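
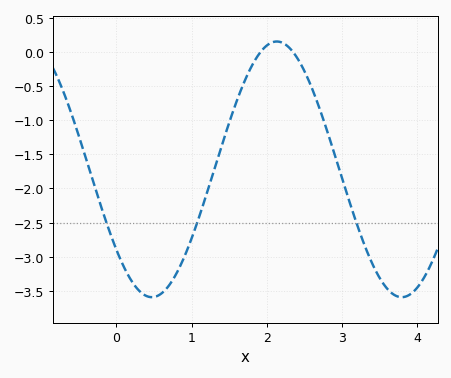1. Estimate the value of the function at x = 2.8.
-1.15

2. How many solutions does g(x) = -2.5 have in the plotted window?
3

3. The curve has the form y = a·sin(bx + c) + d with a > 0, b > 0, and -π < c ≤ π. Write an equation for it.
y = 1.87sin(1.89x - 2.46) - 1.72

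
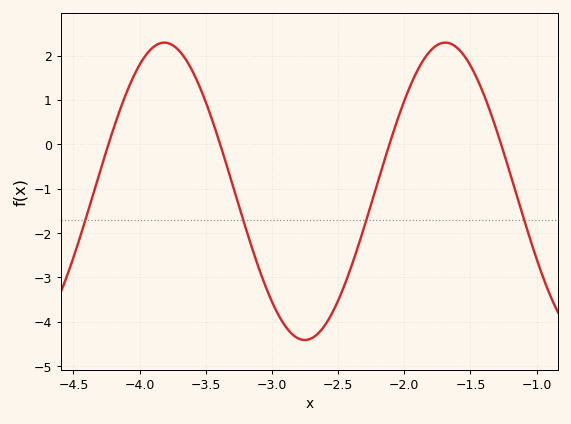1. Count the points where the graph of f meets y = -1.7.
4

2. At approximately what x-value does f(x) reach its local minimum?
-2.75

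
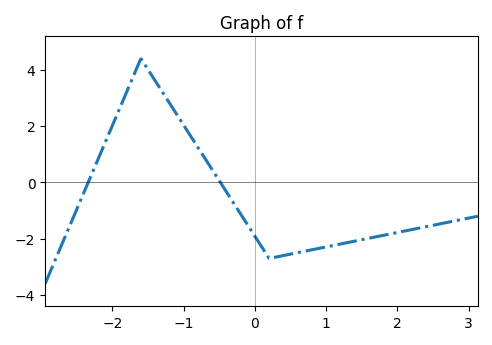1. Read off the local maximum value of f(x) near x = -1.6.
4.4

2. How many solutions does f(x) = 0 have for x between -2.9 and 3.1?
2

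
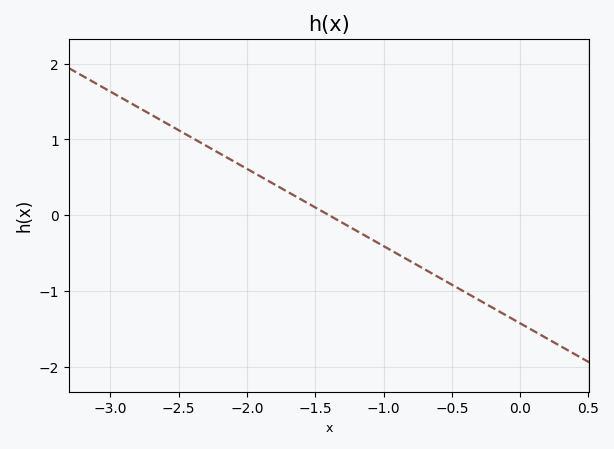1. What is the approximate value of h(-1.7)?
0.306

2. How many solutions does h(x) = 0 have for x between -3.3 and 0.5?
1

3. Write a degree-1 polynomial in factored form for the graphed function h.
y = -1.02(x + 1.4)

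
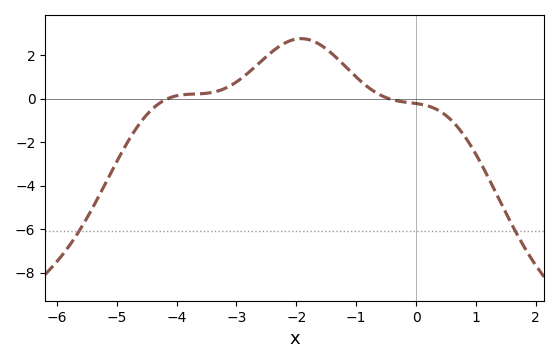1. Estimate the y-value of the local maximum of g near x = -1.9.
2.77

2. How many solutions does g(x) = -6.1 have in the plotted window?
2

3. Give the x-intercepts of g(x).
-4.15, -0.447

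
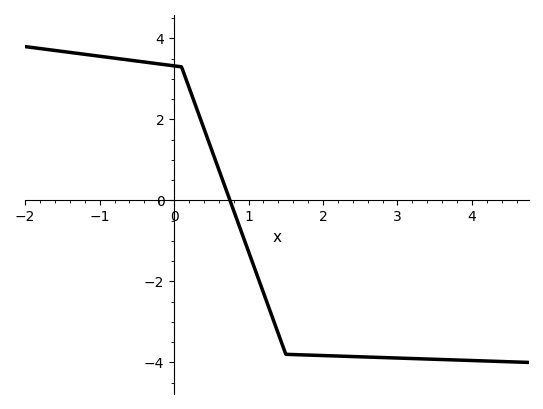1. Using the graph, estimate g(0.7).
0.257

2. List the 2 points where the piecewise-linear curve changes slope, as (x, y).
(0.1, 3.3); (1.5, -3.8)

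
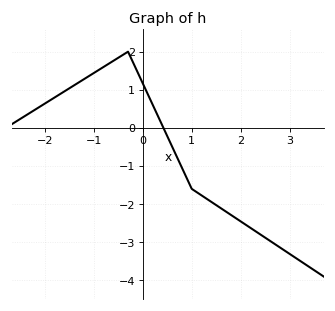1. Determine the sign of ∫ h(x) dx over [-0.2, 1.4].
negative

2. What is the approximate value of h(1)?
-1.6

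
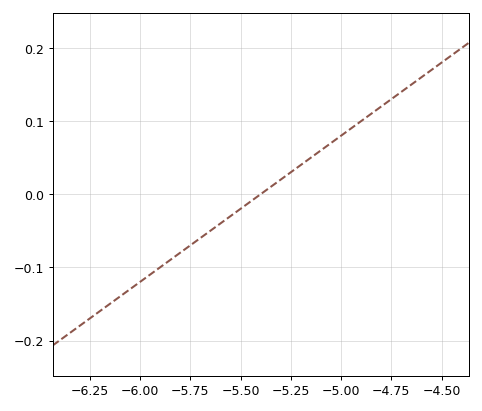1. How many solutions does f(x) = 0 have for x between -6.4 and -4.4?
1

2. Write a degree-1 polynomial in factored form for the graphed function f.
y = 0.2(x + 5.4)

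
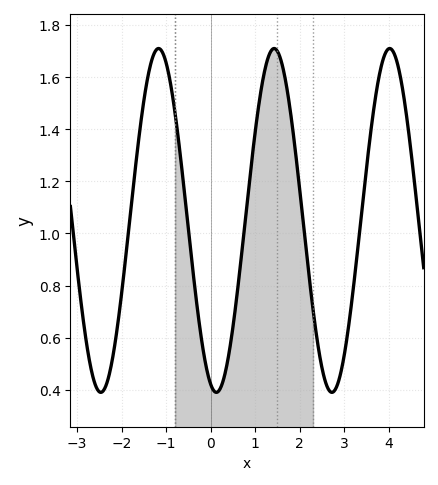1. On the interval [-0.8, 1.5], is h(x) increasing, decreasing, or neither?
neither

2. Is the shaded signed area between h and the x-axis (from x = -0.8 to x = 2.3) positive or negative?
positive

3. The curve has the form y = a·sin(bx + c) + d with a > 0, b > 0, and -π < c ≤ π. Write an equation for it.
y = 0.66sin(2.42x - 1.88) + 1.05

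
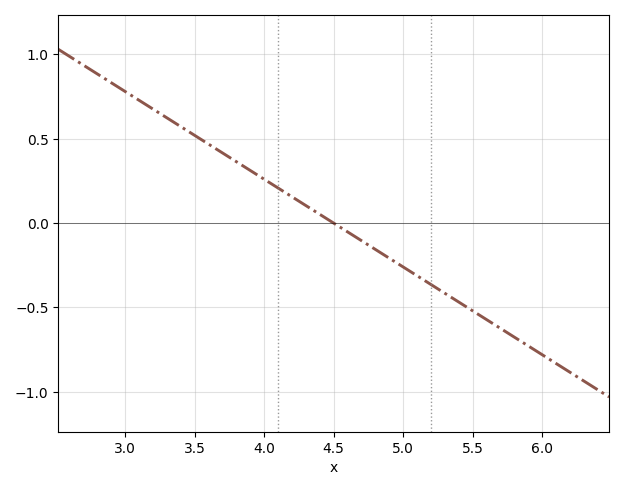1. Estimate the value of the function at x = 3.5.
0.5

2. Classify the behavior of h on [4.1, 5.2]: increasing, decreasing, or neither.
decreasing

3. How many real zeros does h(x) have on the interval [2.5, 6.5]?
1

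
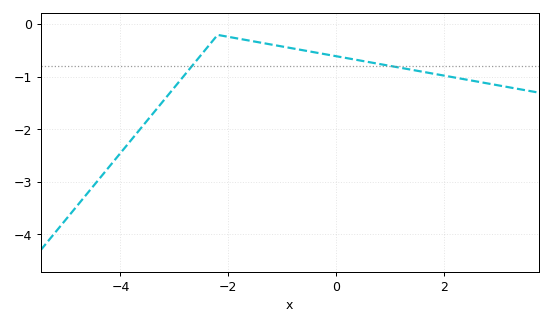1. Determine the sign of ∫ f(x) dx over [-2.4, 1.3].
negative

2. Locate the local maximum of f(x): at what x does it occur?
-2.2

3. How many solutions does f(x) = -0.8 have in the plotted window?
2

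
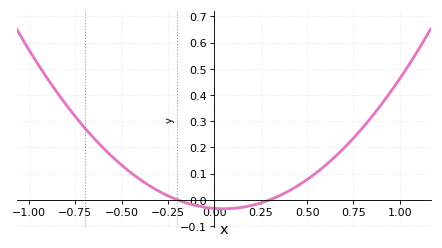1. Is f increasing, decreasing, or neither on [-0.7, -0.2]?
decreasing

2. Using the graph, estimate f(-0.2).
0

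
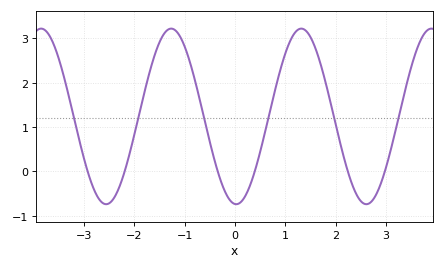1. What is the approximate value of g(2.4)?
-0.5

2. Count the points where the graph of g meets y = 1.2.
6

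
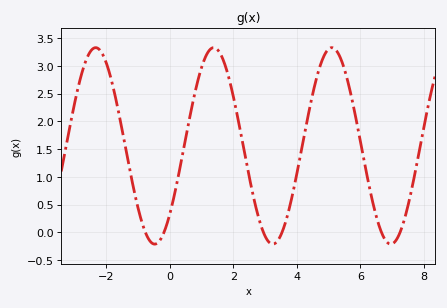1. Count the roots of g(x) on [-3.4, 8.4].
6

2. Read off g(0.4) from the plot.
1.4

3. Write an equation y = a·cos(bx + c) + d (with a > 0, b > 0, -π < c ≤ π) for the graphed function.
y = 1.77cos(1.7x - 2.3) + 1.56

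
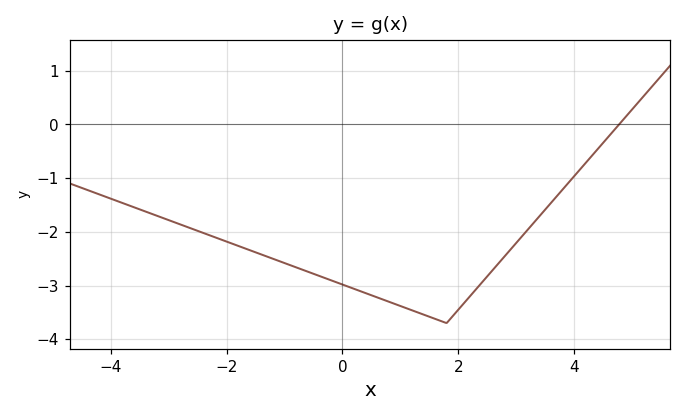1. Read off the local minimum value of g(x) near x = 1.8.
-3.7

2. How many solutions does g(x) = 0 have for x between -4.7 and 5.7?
1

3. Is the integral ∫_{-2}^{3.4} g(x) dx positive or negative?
negative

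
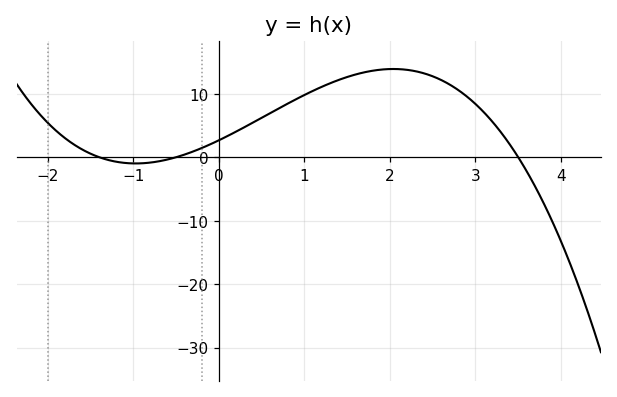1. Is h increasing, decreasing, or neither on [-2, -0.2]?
neither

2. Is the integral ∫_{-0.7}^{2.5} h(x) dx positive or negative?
positive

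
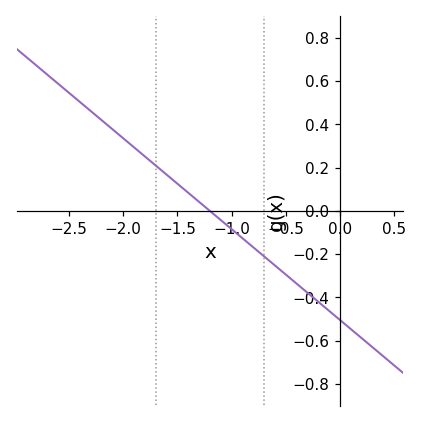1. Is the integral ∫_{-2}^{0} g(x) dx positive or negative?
negative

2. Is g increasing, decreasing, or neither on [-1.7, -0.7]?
decreasing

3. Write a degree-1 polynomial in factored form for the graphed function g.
y = -0.42(x + 1.2)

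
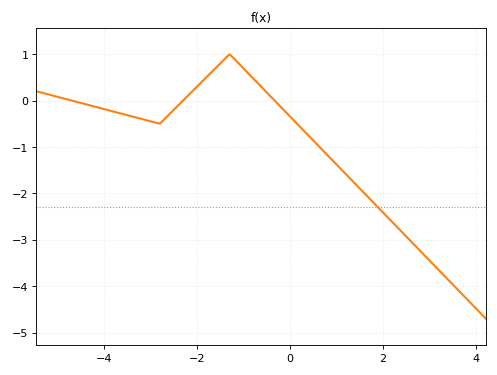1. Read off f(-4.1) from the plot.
-0.157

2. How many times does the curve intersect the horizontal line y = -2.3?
1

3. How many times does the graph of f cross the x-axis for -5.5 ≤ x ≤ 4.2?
3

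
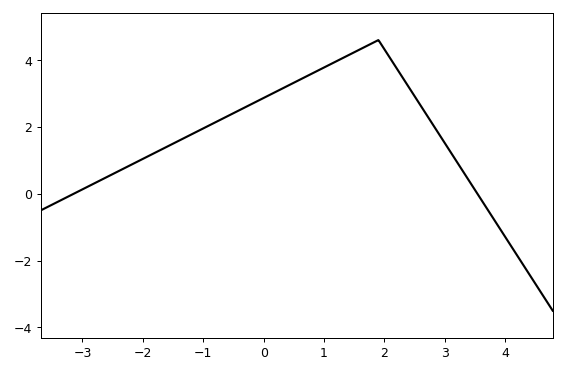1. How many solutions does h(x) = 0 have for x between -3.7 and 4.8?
2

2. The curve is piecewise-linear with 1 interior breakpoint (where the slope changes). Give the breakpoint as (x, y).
(1.9, 4.6)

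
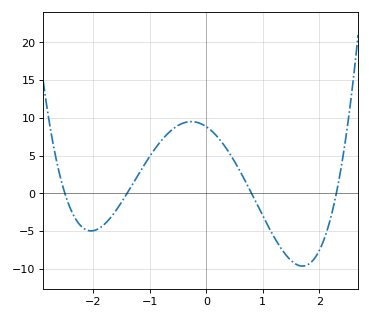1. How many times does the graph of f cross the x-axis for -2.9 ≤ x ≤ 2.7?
4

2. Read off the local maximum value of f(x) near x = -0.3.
9.49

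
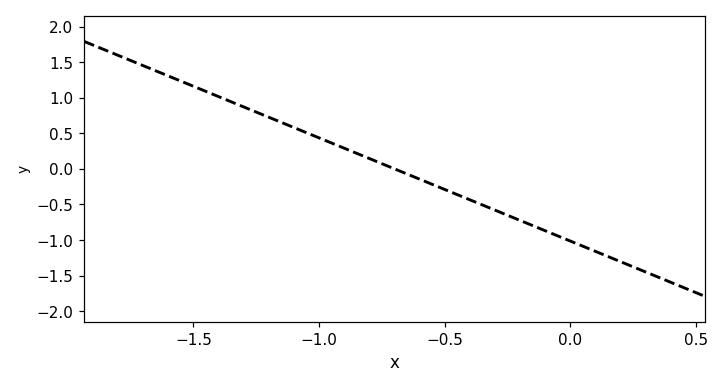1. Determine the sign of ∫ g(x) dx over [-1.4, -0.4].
positive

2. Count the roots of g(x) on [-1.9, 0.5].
1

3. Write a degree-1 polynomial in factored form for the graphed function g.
y = -1.45(x + 0.7)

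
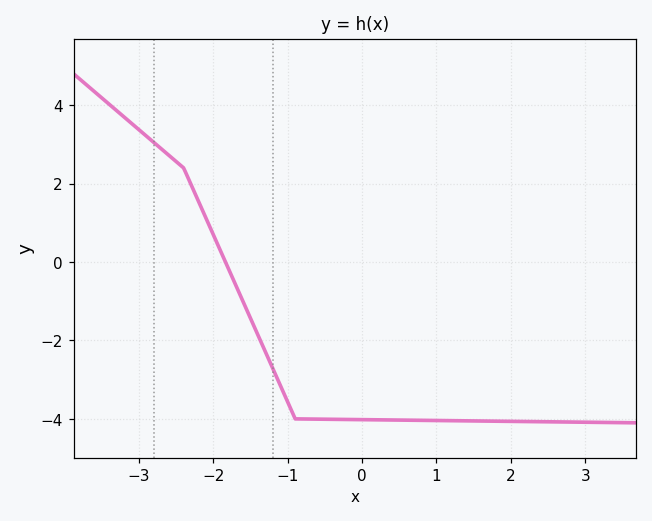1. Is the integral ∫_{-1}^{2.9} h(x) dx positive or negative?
negative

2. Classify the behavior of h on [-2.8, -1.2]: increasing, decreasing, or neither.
decreasing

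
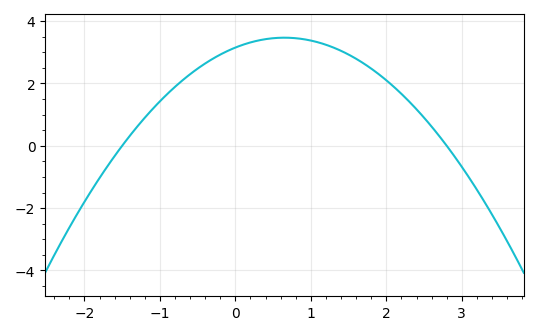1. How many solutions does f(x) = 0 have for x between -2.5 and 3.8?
2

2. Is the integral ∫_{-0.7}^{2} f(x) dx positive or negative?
positive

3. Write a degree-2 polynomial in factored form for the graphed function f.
y = -0.75(x + 1.5)(x - 2.8)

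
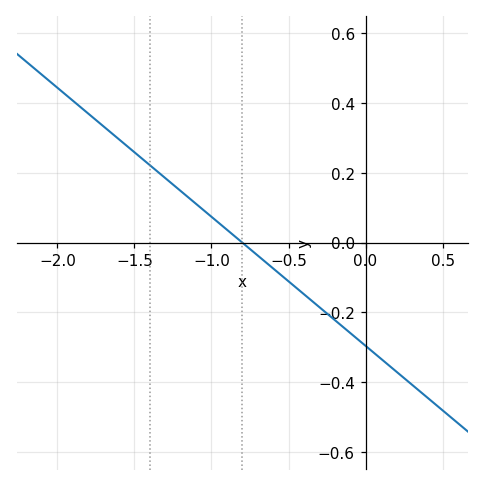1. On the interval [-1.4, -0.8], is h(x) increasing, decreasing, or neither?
decreasing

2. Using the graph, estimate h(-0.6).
-0.08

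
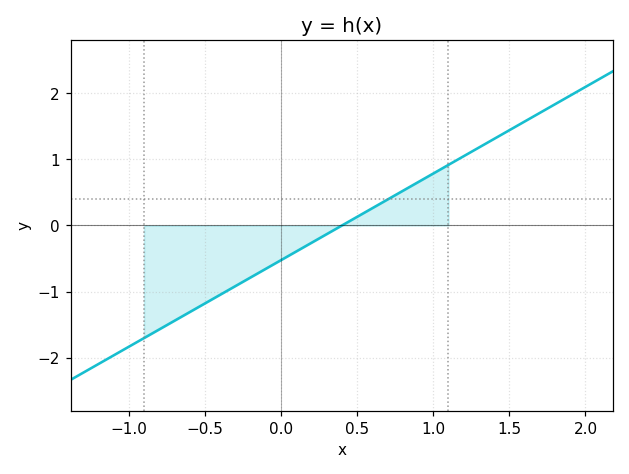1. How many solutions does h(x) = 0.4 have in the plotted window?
1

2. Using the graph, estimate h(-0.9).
-1.7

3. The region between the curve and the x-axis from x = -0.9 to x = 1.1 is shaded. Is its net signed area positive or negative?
negative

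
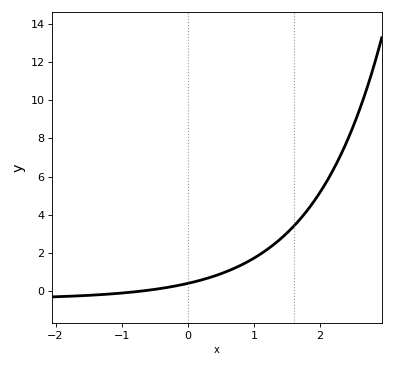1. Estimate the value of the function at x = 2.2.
6.4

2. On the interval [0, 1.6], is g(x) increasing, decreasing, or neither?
increasing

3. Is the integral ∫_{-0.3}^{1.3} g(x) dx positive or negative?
positive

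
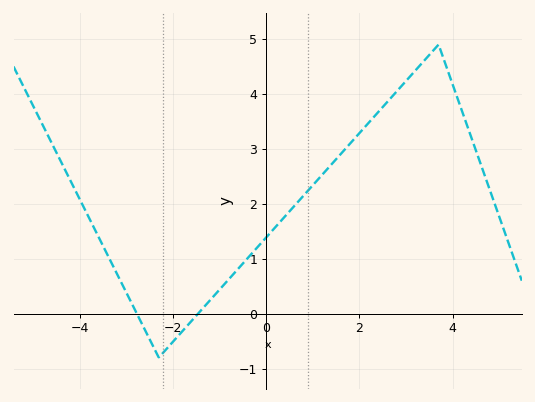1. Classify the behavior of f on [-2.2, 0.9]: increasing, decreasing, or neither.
increasing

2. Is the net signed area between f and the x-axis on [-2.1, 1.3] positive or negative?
positive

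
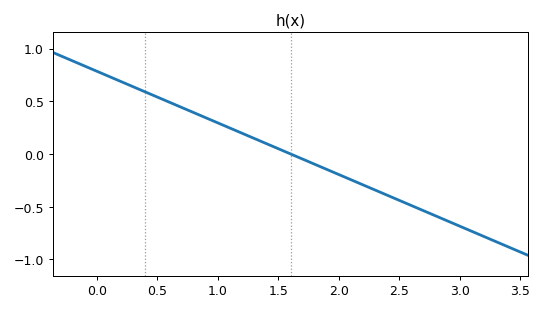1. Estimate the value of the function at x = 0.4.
0.588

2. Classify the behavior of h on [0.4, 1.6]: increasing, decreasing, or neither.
decreasing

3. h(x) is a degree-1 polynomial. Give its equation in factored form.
y = -0.49(x - 1.6)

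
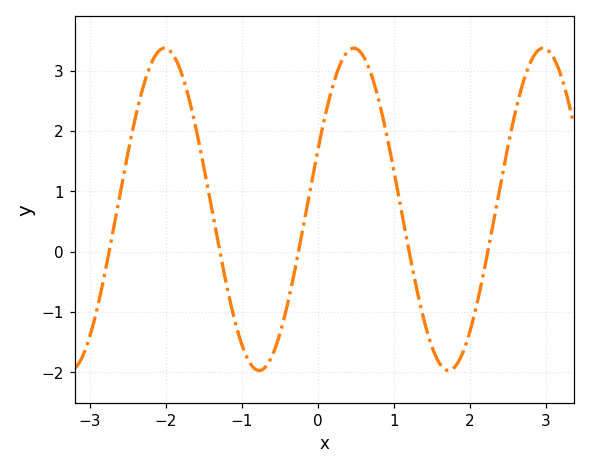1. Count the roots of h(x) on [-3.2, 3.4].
5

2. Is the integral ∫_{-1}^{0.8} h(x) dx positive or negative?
positive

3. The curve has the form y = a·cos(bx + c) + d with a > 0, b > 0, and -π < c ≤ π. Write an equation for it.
y = 2.67cos(2.52x - 1.19) + 0.7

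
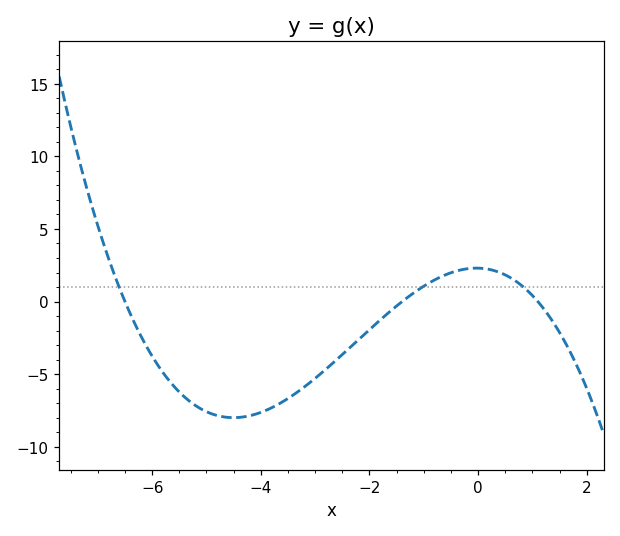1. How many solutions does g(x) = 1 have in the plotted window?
3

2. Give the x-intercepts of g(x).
-6.5, -1.4, 1.1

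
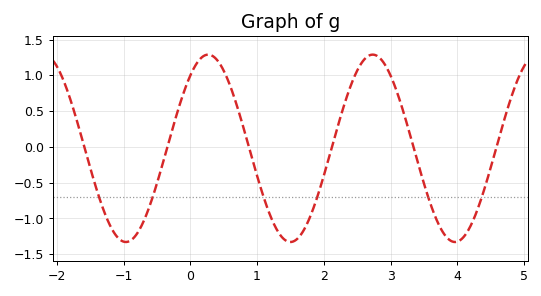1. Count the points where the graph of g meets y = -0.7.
6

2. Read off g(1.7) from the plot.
-1.16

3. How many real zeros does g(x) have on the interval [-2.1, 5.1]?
6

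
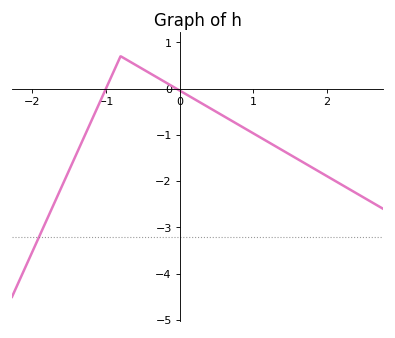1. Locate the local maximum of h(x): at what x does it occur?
-0.799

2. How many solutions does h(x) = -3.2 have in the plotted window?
1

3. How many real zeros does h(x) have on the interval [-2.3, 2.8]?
2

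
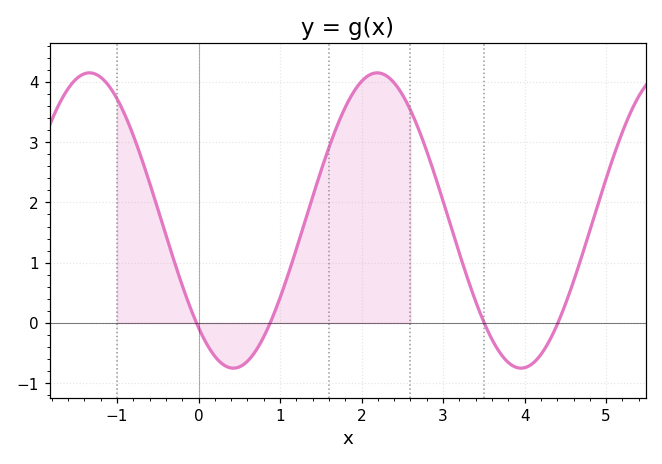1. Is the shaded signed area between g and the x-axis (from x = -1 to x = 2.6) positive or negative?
positive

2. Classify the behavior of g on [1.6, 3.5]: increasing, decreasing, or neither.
neither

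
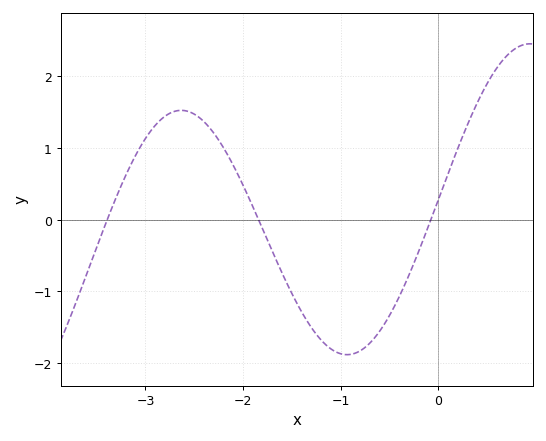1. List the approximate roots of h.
-3.39, -1.84, -0.078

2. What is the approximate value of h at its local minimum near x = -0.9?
-1.88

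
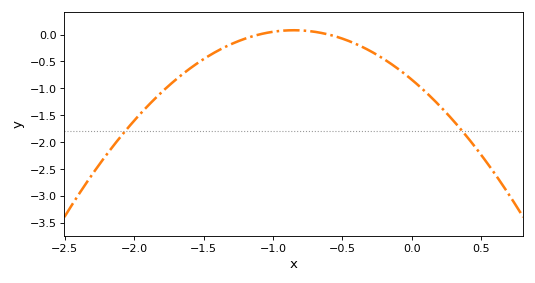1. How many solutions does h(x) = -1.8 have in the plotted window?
2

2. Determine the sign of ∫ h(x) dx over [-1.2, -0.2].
negative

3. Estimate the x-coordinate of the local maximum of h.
-0.85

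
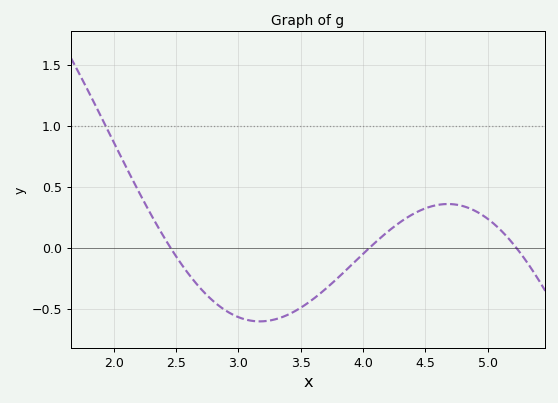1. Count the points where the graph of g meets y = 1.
1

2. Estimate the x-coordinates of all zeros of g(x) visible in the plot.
2.5, 4.1, 5.2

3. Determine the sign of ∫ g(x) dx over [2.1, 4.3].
negative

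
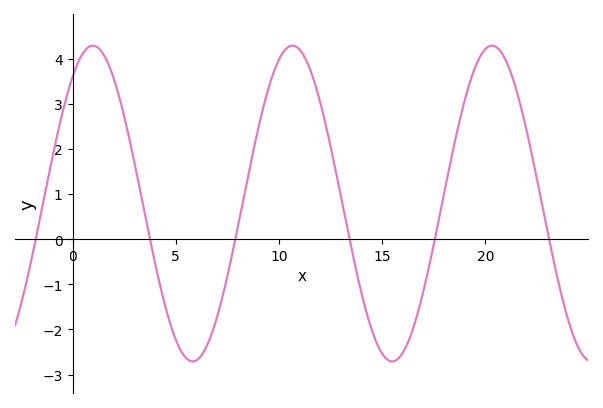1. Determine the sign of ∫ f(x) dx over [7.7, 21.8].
positive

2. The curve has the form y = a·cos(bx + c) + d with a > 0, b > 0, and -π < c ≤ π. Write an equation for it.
y = 3.5cos(0.65x - 0.64) + 0.79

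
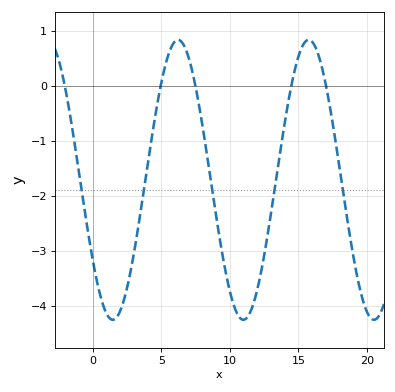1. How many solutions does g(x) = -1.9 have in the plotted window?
5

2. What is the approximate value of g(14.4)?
-0.1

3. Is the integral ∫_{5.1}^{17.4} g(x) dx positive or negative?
negative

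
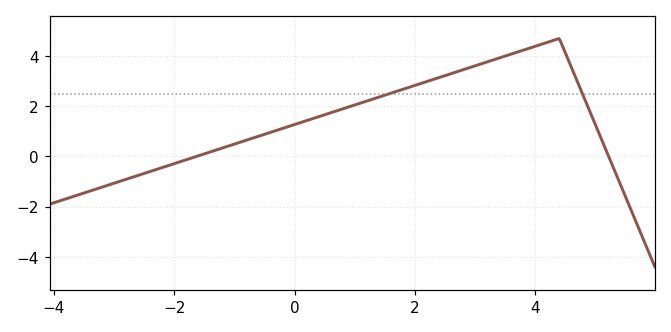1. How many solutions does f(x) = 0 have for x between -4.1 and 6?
2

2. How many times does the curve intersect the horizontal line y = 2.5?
2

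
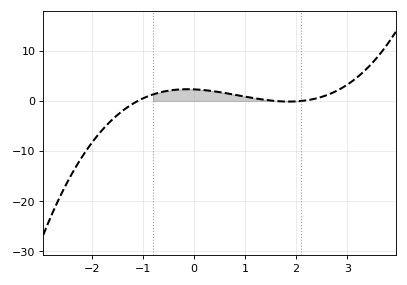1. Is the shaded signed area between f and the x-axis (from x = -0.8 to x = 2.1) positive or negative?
positive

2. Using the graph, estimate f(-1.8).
-6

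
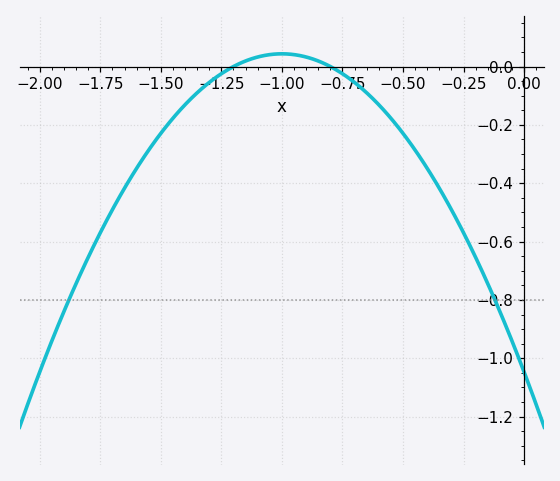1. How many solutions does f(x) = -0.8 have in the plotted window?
2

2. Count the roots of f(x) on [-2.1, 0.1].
2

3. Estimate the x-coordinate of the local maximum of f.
-1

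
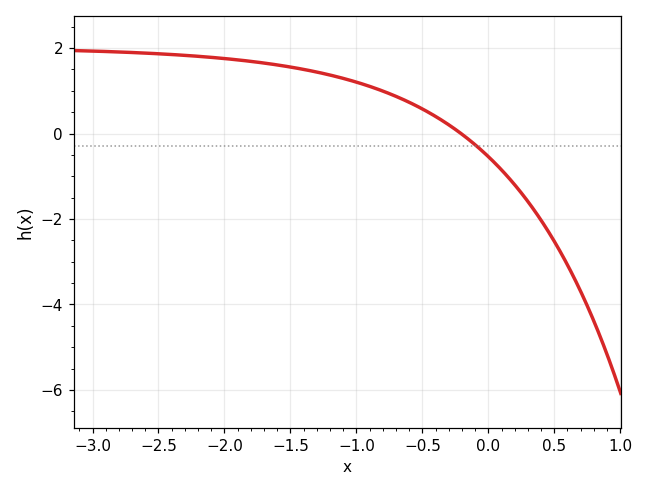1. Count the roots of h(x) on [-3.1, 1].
1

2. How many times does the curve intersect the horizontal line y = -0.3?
1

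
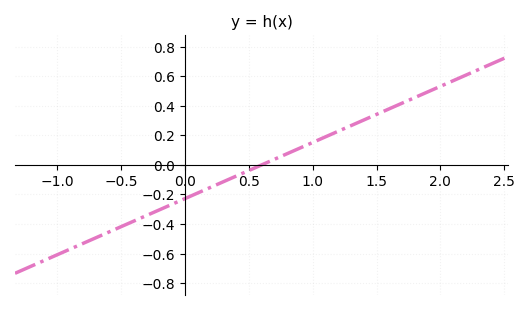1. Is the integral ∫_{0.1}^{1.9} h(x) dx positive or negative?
positive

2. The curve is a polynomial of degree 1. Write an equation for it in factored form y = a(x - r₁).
y = 0.38(x - 0.6)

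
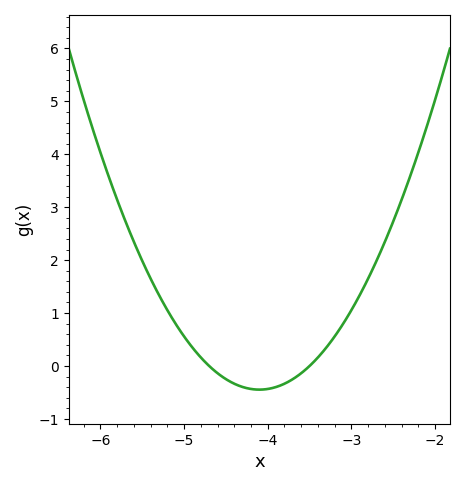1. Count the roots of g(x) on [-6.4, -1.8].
2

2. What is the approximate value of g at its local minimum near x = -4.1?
-0.4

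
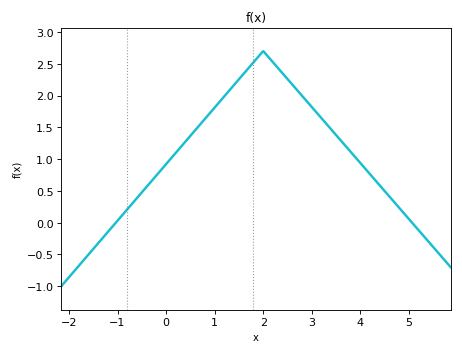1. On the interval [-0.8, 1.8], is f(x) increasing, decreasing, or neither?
increasing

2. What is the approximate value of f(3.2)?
1.64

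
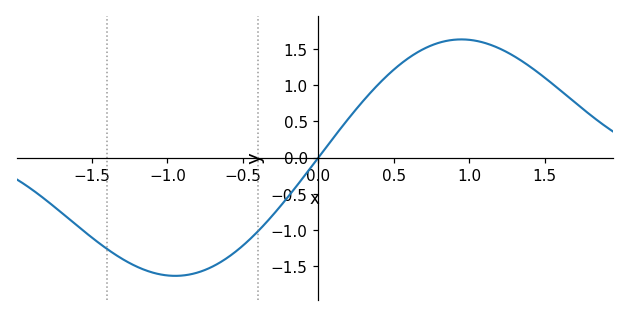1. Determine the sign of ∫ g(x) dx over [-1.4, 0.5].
negative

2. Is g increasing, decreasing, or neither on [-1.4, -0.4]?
neither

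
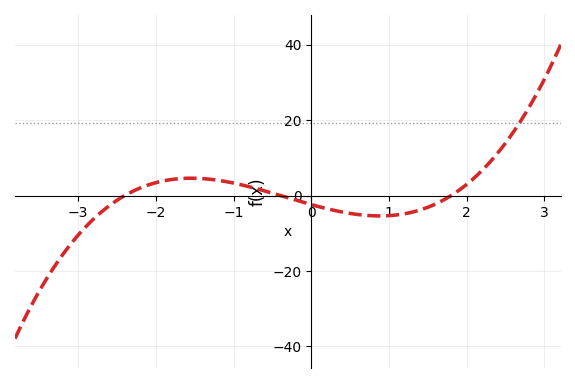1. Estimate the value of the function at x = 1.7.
-2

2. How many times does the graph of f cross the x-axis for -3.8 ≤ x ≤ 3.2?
3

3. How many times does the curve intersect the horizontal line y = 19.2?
1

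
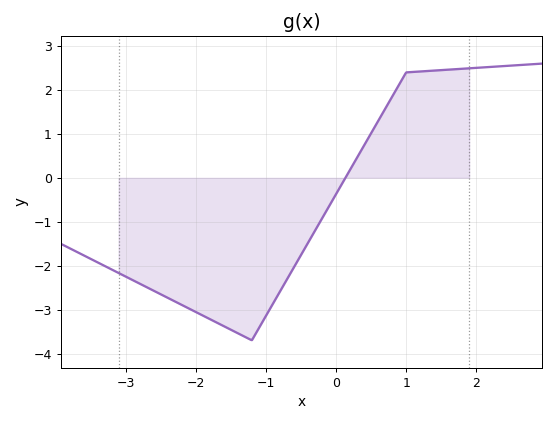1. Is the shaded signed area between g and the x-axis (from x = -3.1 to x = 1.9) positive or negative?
negative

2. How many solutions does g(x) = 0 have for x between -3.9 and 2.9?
1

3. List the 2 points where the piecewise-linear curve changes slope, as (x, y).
(-1.2, -3.7); (1, 2.4)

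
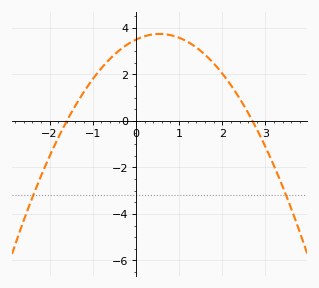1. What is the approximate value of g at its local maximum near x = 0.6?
3.8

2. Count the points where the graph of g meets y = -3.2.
2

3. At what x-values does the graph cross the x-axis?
-1.6, 2.7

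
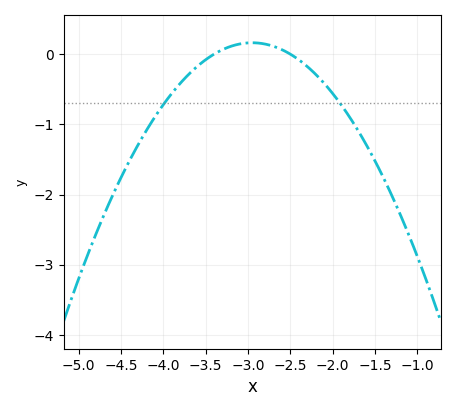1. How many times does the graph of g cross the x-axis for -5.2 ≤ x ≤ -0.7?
2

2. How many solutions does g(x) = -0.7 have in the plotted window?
2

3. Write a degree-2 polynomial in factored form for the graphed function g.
y = -0.8(x + 3.4)(x + 2.5)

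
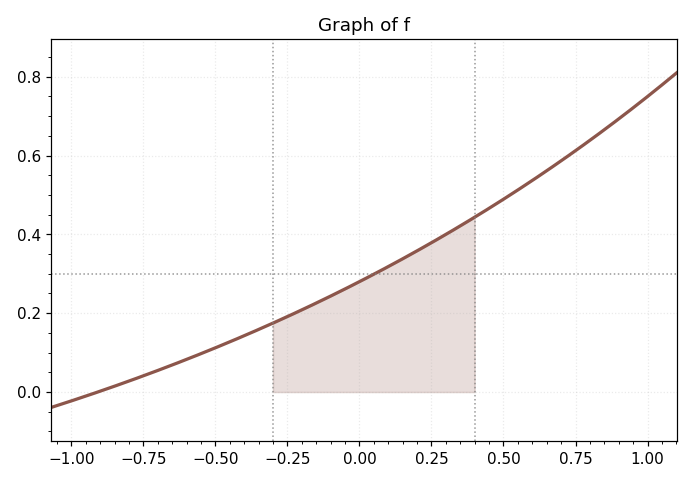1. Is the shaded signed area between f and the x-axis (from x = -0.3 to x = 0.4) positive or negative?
positive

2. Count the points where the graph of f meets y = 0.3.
1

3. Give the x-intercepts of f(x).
-0.908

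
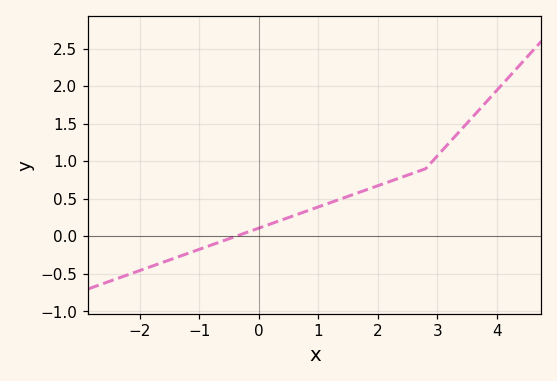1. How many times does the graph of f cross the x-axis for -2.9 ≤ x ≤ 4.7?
1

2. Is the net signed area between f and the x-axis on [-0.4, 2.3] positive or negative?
positive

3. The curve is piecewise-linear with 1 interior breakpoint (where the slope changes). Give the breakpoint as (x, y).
(2.8, 0.9)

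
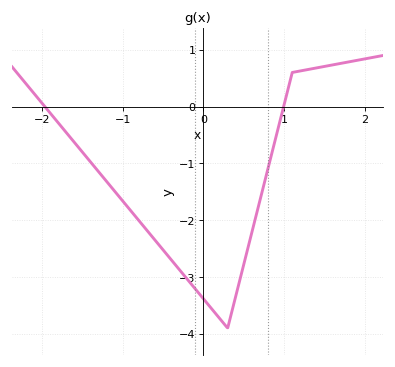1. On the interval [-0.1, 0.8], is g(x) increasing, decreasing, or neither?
neither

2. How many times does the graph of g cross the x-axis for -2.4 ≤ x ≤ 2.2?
2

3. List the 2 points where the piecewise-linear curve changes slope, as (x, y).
(0.3, -3.9); (1.1, 0.6)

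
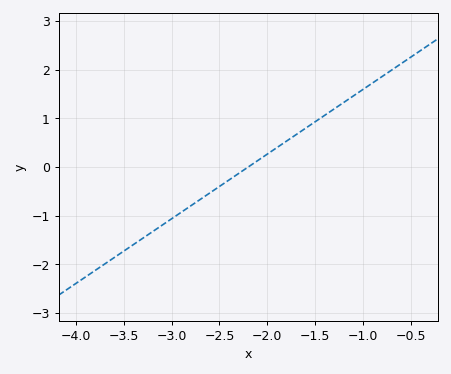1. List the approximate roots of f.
-2.2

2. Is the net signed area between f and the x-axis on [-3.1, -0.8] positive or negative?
positive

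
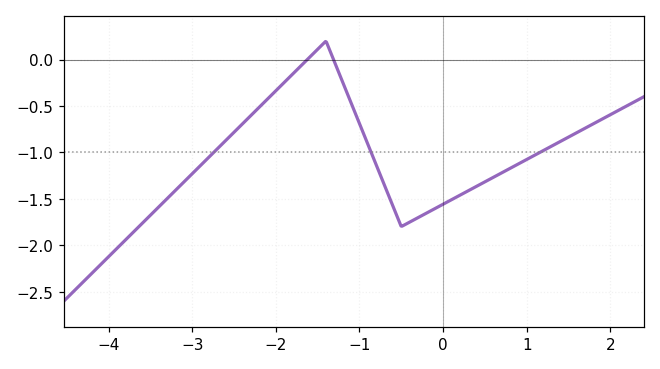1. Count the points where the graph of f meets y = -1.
3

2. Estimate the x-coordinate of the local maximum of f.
-1.4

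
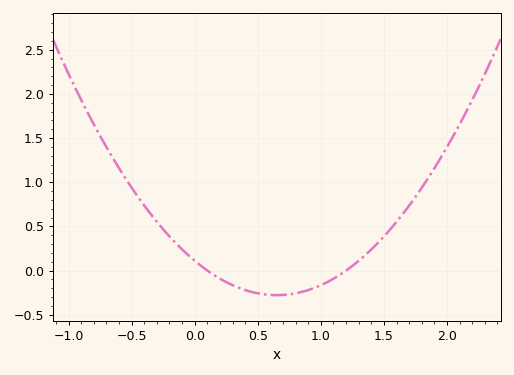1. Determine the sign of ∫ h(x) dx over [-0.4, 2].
positive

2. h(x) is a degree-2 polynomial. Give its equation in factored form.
y = 0.92(x - 0.1)(x - 1.2)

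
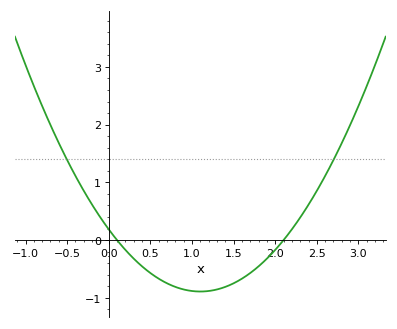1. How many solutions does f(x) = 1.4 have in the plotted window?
2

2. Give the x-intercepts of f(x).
0.1, 2.1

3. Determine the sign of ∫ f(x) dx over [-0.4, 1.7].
negative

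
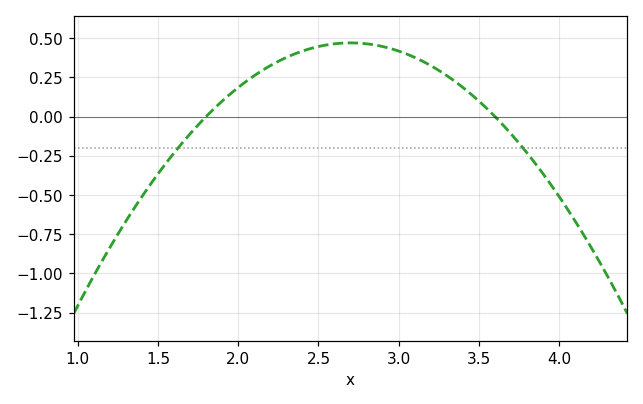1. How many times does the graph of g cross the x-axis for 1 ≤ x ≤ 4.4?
2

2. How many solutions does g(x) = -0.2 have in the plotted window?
2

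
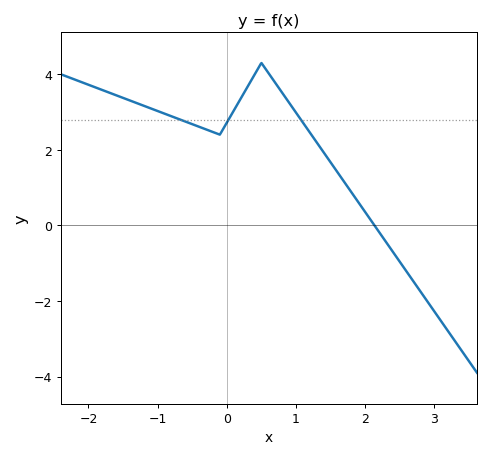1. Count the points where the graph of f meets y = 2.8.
3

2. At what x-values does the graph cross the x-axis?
2.1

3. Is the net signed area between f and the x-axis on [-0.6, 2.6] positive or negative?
positive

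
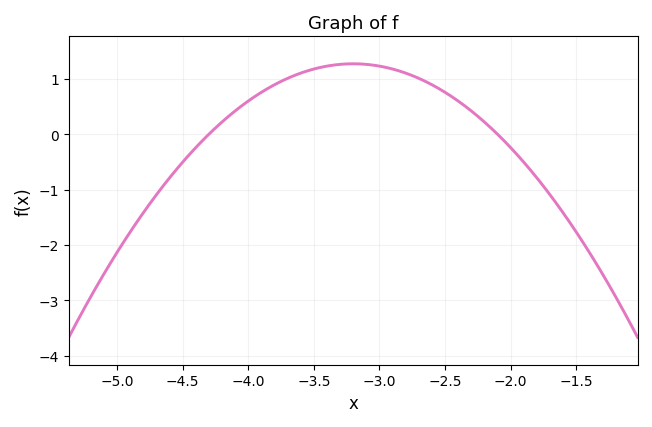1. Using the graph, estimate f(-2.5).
0.756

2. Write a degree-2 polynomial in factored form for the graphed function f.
y = -1.05(x + 4.3)(x + 2.1)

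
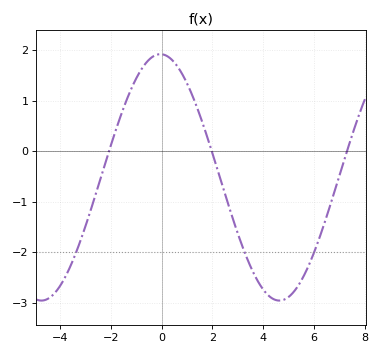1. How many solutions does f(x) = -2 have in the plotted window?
3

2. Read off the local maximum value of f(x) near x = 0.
1.92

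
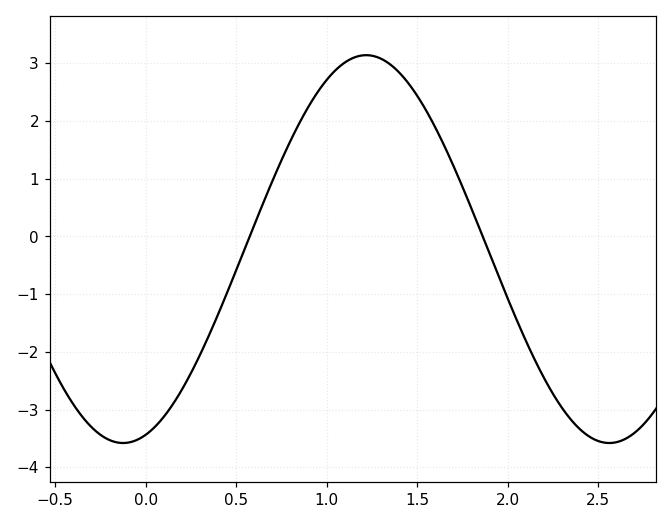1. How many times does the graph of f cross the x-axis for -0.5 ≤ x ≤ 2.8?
2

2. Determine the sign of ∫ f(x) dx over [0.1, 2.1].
positive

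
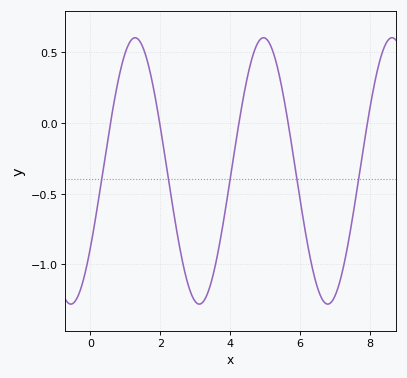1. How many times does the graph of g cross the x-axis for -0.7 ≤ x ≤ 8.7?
5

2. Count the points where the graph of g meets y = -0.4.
5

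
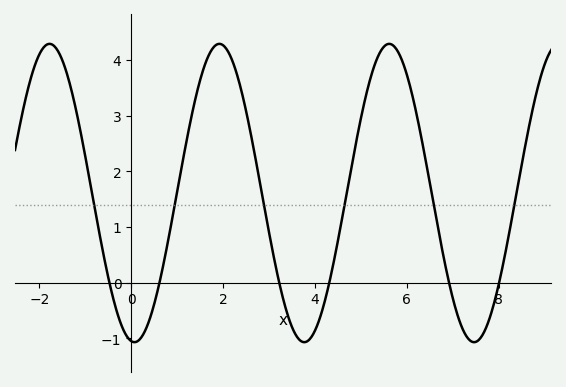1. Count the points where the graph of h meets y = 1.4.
6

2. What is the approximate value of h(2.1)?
4.2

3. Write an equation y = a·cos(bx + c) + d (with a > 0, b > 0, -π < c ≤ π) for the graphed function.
y = 2.68cos(1.7x + 3) + 1.61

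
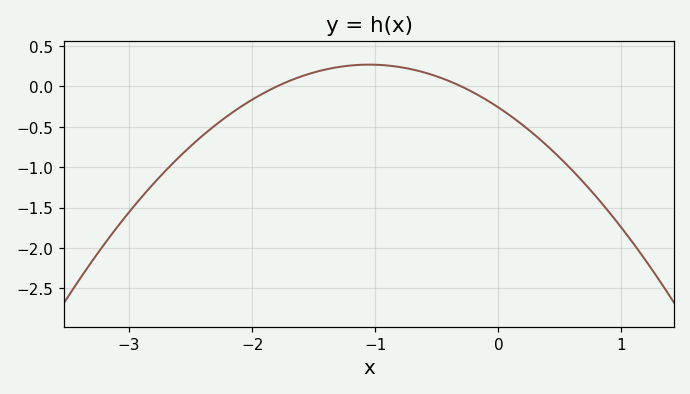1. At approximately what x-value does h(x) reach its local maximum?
-1.05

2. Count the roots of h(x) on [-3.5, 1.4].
2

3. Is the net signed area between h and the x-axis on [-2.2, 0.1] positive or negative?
positive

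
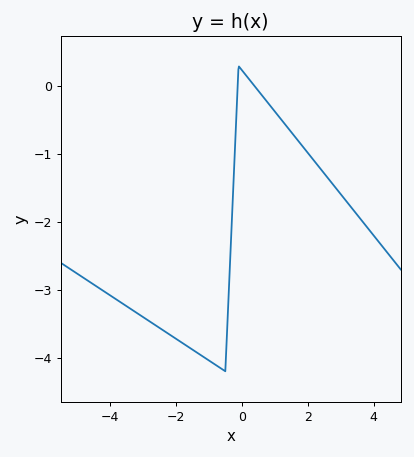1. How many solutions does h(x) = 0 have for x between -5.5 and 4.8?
2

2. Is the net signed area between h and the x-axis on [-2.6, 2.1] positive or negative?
negative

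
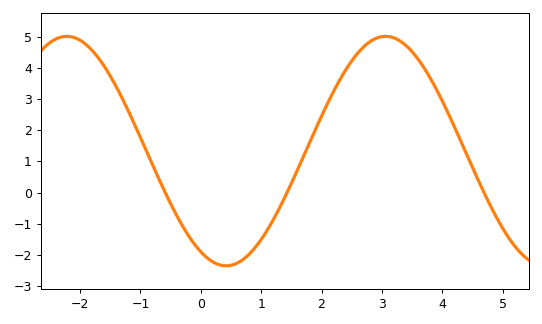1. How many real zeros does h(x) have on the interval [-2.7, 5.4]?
3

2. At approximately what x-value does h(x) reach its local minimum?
0.419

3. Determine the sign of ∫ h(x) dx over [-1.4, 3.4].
positive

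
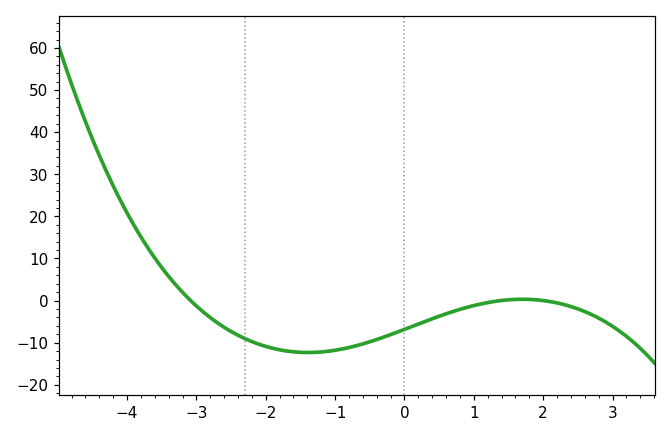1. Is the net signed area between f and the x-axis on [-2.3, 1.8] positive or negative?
negative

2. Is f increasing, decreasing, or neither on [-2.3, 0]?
neither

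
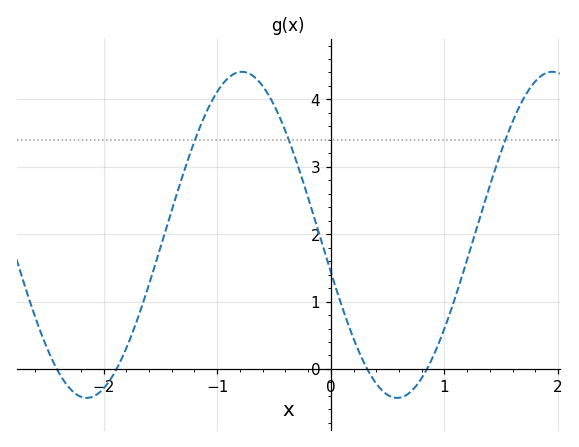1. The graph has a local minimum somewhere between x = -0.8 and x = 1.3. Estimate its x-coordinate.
0.583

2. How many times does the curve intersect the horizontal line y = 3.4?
3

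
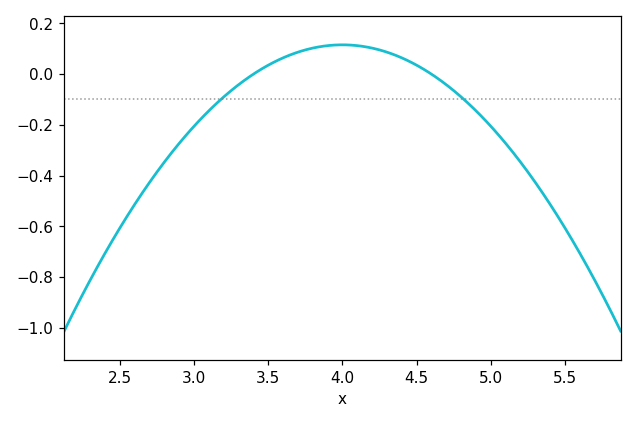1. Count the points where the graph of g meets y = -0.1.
2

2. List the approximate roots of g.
3.4, 4.6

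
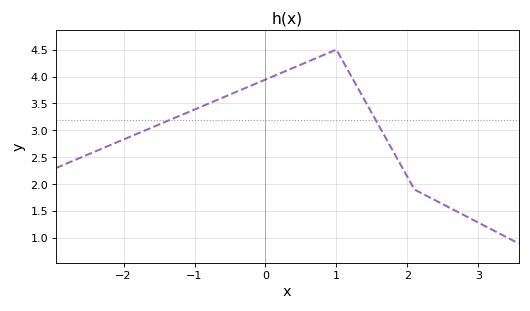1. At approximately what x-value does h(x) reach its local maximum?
0.998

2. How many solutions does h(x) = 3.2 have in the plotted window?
2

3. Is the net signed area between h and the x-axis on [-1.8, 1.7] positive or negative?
positive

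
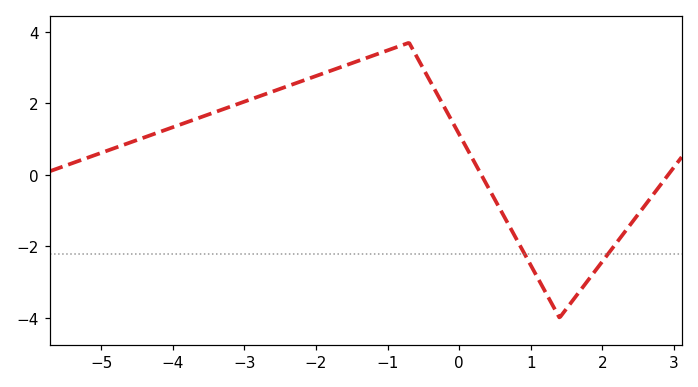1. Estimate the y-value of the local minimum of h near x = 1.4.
-4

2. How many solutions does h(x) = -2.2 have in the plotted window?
2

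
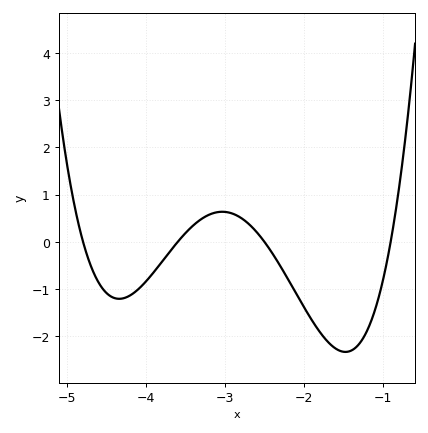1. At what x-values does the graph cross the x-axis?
-4.8, -3.6, -2.5, -0.9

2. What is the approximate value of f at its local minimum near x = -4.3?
-1.2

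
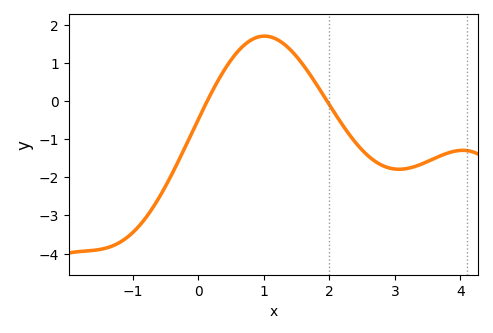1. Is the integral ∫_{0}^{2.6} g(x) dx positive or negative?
positive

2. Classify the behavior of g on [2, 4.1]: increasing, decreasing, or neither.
neither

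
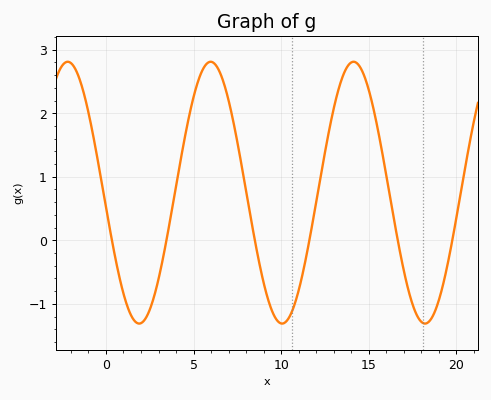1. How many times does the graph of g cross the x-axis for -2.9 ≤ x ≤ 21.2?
6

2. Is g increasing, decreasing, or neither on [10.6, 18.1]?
neither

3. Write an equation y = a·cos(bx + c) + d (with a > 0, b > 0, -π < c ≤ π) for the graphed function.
y = 2.06cos(0.77x + 1.68) + 0.75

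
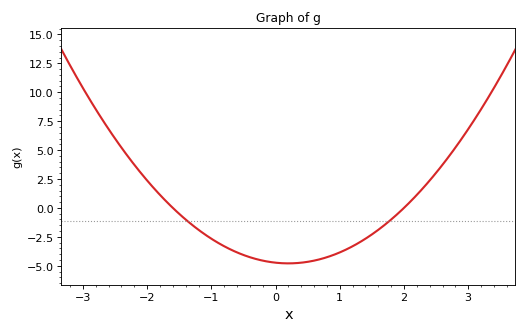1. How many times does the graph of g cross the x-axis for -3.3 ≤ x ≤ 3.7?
2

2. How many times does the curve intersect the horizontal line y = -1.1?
2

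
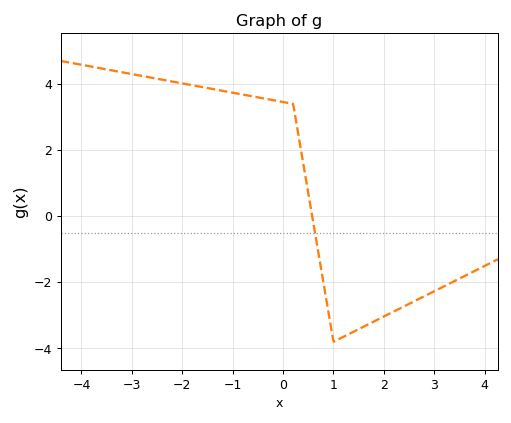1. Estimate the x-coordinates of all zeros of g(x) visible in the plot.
0.578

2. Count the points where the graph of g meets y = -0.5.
1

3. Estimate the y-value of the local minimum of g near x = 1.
-3.8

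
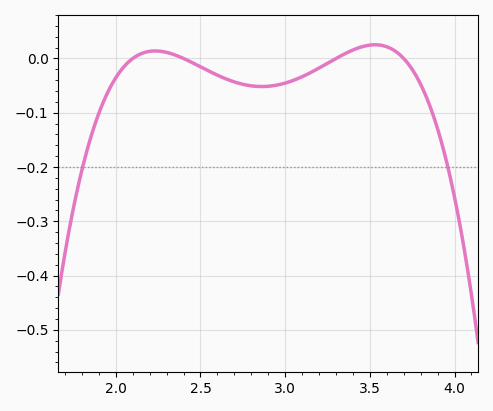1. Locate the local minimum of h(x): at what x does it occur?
2.86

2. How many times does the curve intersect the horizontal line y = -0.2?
2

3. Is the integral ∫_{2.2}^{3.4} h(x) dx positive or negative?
negative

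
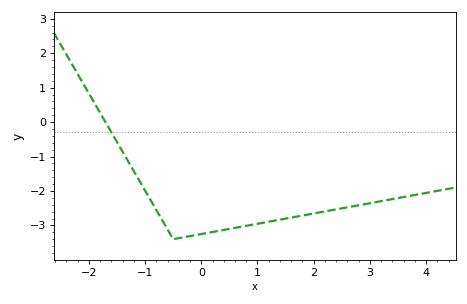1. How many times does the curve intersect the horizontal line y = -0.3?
1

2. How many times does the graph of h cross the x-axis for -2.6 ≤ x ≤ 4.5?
1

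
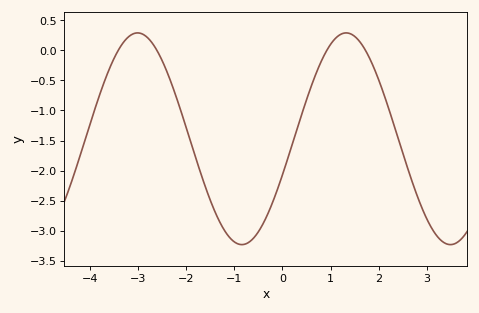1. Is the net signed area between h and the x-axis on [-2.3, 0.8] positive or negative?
negative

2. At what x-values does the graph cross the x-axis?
-3.4, -2.6, 1, 1.8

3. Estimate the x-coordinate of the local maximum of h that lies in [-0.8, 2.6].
1.4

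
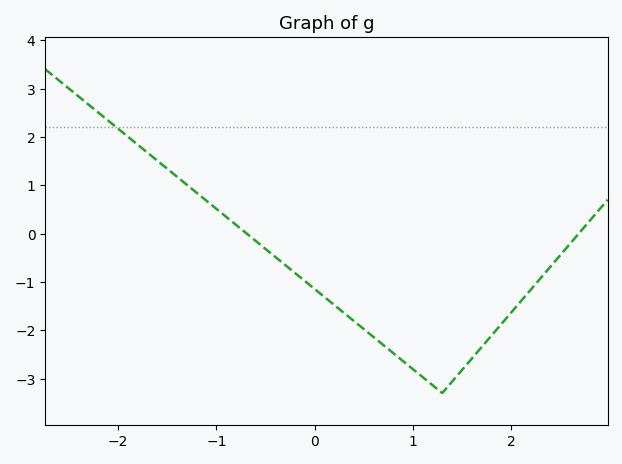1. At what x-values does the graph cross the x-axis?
-0.7, 2.7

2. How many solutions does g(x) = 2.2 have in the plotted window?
1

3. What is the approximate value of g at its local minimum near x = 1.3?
-3.3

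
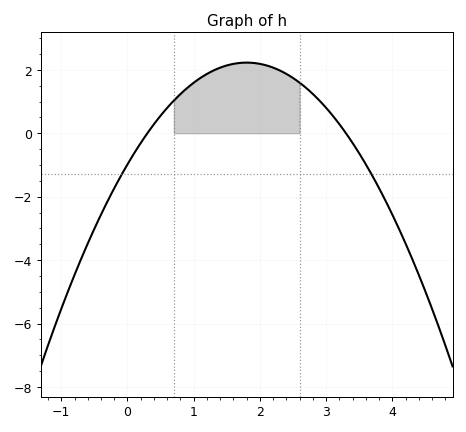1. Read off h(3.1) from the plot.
0.554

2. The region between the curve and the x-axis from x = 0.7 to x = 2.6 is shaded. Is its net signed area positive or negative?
positive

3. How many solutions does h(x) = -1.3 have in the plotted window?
2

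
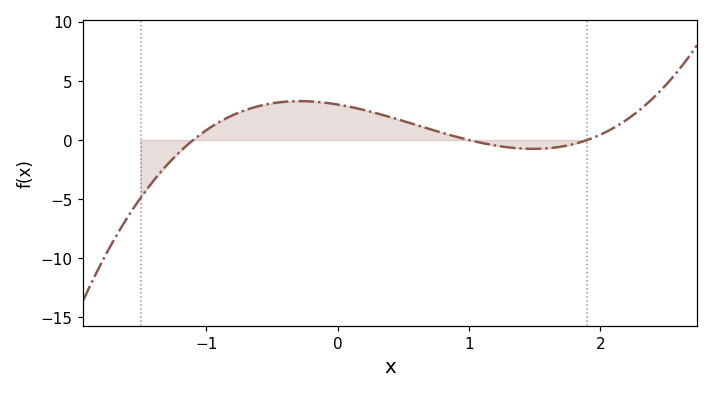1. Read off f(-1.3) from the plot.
-2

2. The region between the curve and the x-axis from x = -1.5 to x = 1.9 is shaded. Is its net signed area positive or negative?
positive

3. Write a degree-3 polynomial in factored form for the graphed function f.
y = 1.44(x + 1.1)(x - 1)(x - 1.9)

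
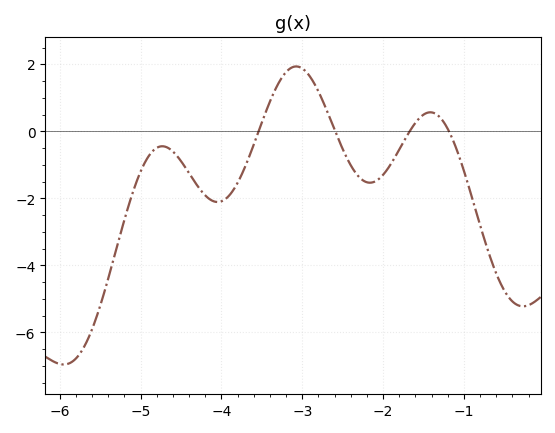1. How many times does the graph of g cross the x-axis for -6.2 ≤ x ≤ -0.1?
4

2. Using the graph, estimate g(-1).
-1.18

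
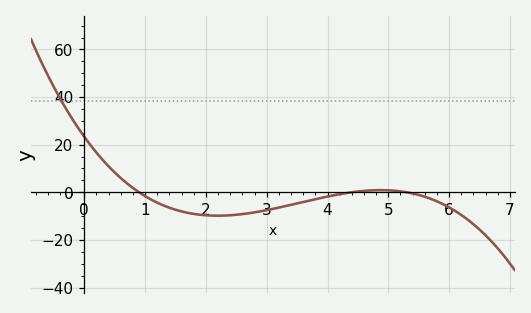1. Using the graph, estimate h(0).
24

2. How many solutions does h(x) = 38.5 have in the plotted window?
1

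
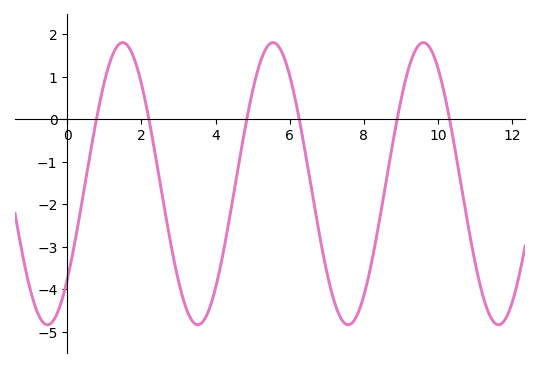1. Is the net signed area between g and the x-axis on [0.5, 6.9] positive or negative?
negative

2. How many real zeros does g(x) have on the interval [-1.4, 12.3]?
6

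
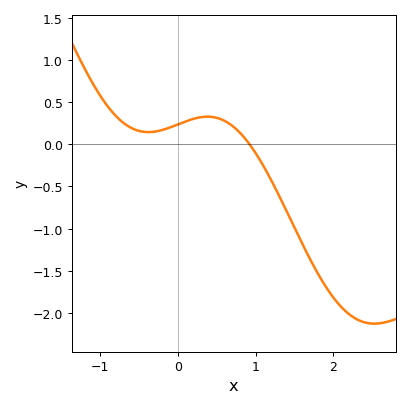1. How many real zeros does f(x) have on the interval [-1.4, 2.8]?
1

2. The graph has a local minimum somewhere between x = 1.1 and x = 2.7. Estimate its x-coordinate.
2.5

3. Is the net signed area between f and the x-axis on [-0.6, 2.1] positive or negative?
negative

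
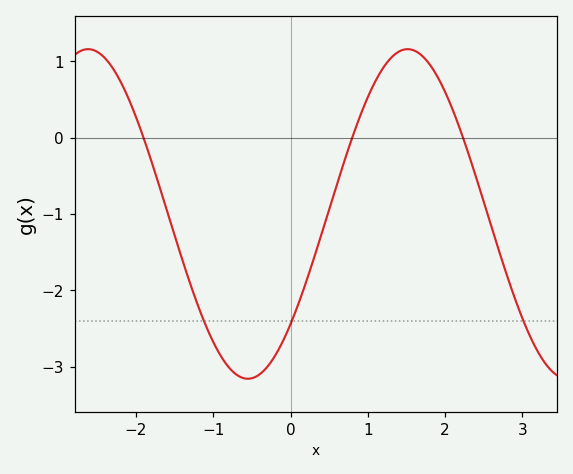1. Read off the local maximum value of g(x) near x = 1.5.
1.2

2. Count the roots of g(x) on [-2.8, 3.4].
3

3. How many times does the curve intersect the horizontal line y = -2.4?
3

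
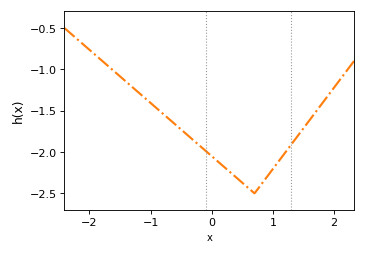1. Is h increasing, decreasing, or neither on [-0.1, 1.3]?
neither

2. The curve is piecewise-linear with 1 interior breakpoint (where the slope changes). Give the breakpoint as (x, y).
(0.7, -2.5)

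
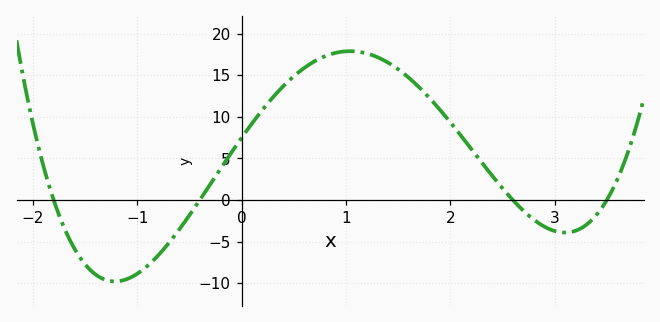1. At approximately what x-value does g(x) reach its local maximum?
1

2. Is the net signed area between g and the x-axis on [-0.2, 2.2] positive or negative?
positive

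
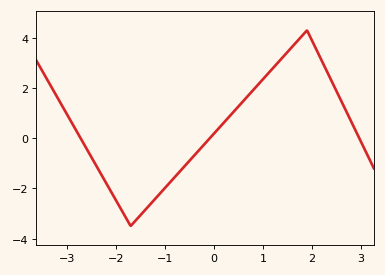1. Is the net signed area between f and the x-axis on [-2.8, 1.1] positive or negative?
negative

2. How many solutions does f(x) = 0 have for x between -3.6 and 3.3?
3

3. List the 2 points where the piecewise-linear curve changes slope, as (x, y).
(-1.7, -3.5); (1.9, 4.3)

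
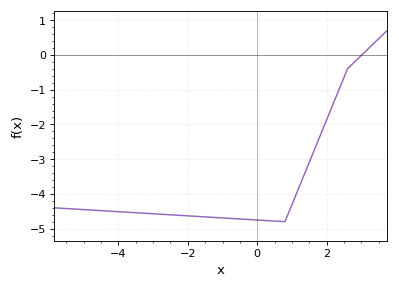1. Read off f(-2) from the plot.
-4.6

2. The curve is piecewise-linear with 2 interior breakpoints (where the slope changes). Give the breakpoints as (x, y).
(0.8, -4.8); (2.6, -0.4)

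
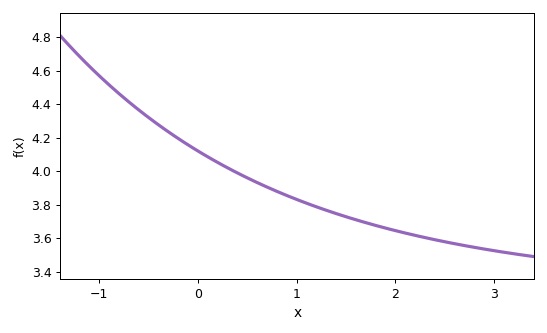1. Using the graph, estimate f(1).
3.83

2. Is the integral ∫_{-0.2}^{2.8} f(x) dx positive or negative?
positive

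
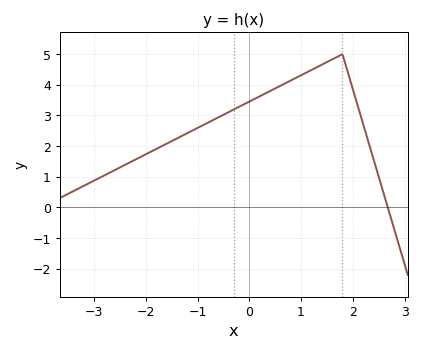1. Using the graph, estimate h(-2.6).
1.2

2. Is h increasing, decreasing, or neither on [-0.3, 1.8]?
increasing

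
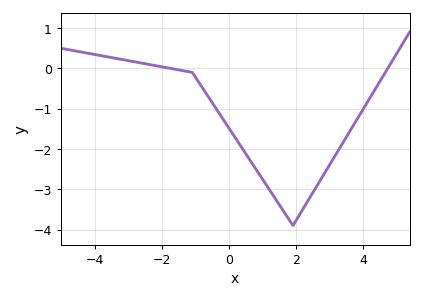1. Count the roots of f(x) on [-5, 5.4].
2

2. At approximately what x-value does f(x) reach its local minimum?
1.9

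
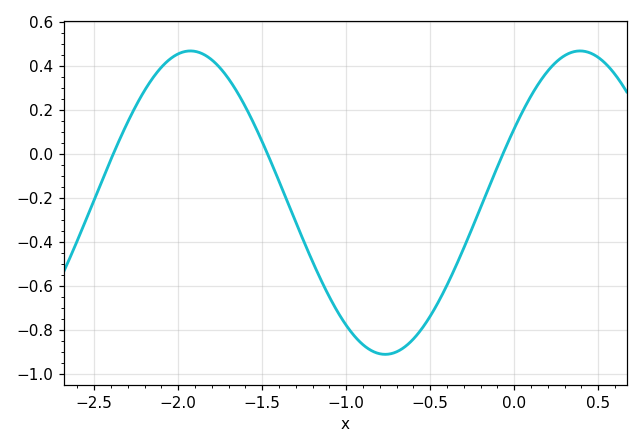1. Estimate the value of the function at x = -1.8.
0.429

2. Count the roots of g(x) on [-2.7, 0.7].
3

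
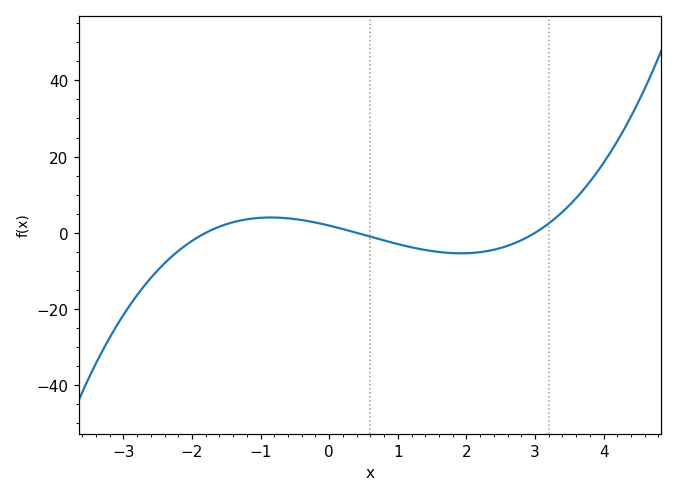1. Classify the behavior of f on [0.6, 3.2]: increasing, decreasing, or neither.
neither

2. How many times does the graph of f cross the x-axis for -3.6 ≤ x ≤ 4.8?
3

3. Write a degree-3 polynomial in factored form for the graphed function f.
y = 0.88(x + 1.8)(x - 0.4)(x - 3)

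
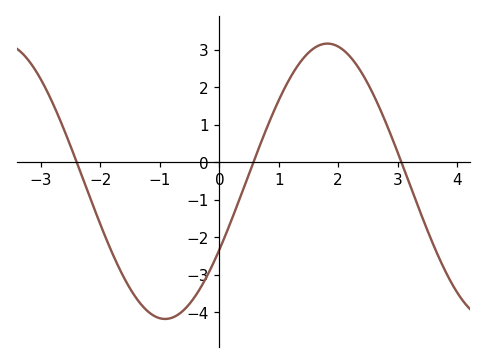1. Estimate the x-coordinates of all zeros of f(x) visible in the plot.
-2.4, 0.6, 3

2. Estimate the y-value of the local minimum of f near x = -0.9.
-4.2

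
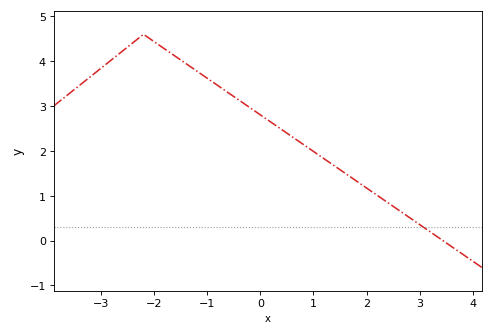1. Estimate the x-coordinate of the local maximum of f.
-2.2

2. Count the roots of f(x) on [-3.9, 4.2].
1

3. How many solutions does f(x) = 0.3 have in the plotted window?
1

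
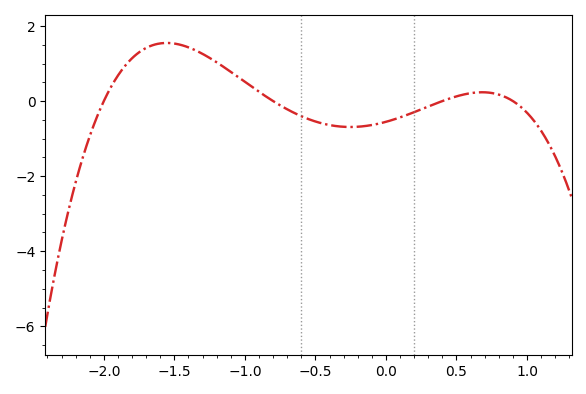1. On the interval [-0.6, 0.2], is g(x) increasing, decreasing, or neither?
neither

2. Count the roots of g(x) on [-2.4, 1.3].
4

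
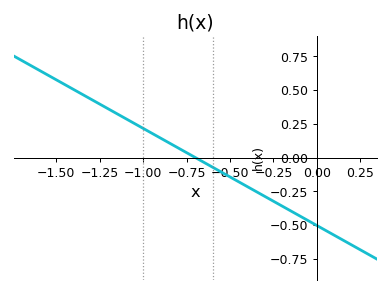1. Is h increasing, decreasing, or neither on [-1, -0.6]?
decreasing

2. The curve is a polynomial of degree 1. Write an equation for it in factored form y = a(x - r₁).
y = -0.72(x + 0.7)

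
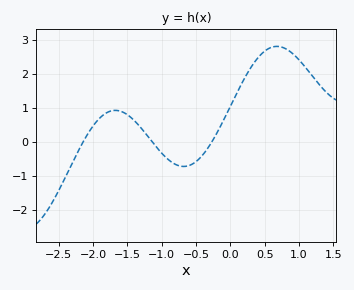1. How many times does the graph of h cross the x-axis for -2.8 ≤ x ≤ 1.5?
3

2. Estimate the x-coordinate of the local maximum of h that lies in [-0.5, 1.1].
0.678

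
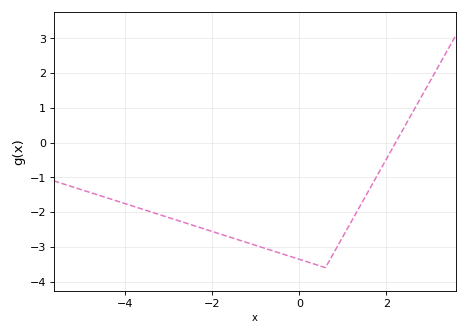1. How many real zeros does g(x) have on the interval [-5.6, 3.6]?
1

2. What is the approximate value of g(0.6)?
-3.6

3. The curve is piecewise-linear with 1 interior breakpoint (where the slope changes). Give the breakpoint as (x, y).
(0.6, -3.6)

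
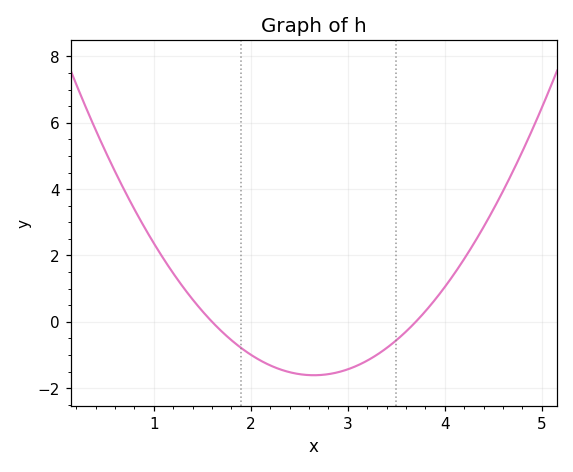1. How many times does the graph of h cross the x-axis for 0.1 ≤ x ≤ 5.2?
2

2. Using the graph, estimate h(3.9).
0.6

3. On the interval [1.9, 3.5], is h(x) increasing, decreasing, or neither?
neither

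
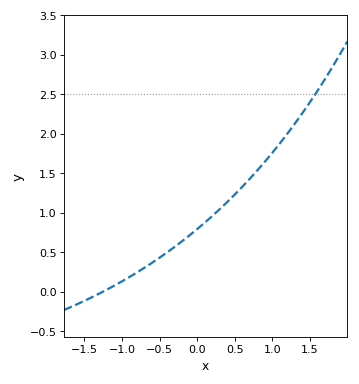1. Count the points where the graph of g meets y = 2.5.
1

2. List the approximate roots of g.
-1.2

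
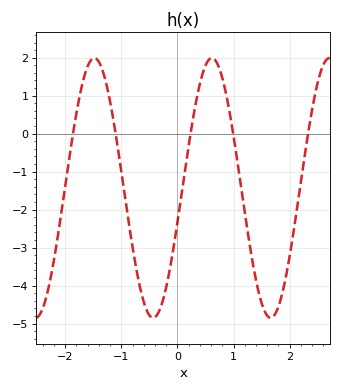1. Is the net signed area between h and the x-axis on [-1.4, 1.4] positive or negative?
negative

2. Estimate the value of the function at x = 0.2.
-0.322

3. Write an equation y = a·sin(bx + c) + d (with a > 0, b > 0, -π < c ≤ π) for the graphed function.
y = 3.42sin(3x - 0.27) - 1.43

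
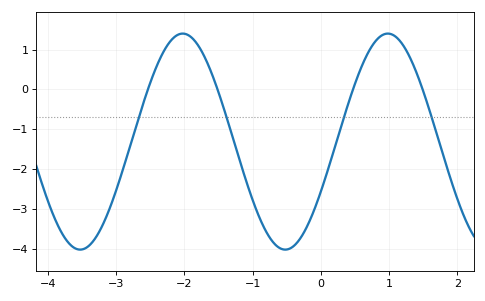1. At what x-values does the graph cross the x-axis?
-2.5, -1.5, 0.5, 1.5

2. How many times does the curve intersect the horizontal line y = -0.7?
4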